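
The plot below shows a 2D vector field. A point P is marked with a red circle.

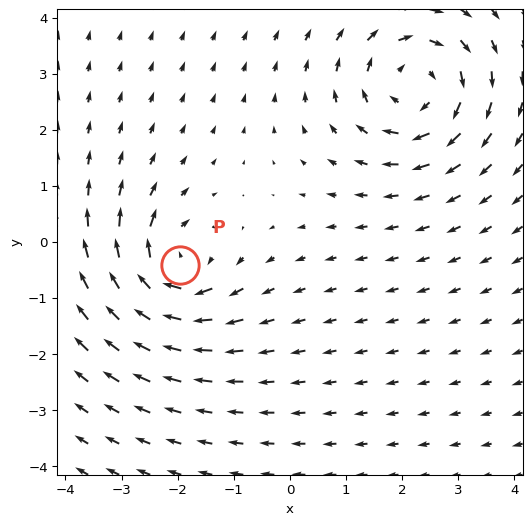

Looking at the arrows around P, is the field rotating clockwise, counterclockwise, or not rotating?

Near P at (-2.0, -0.4) the arrows circulate clockwise. The curl (z-component) there is about -6; negative curl means clockwise rotation.

clockwise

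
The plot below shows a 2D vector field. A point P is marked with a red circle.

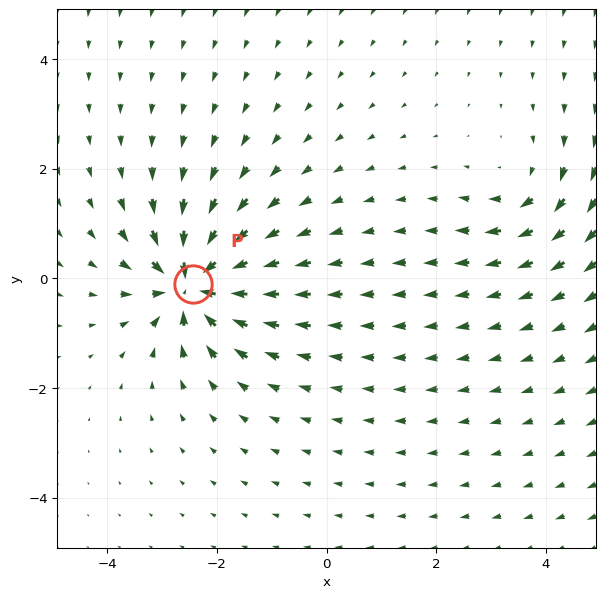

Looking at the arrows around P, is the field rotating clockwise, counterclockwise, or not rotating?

Near P at (-2.4, -0.1) the arrows show no circulation. The curl there is ≈0.

not rotating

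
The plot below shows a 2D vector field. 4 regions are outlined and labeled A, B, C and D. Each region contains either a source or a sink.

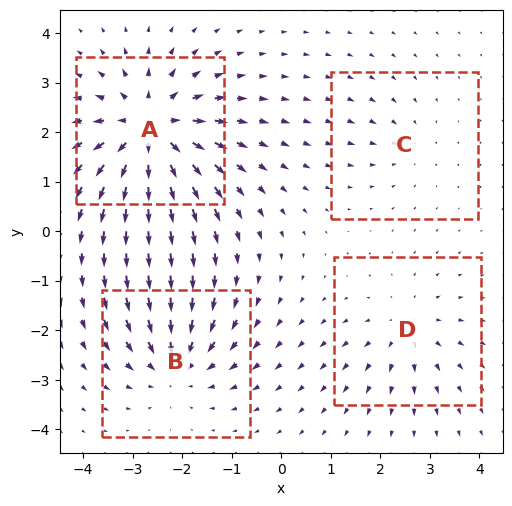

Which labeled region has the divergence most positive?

A

Divergence at each region's feature centre — A: about +8, B: about -5, C: about -2, D: about +4. Region A is most positive.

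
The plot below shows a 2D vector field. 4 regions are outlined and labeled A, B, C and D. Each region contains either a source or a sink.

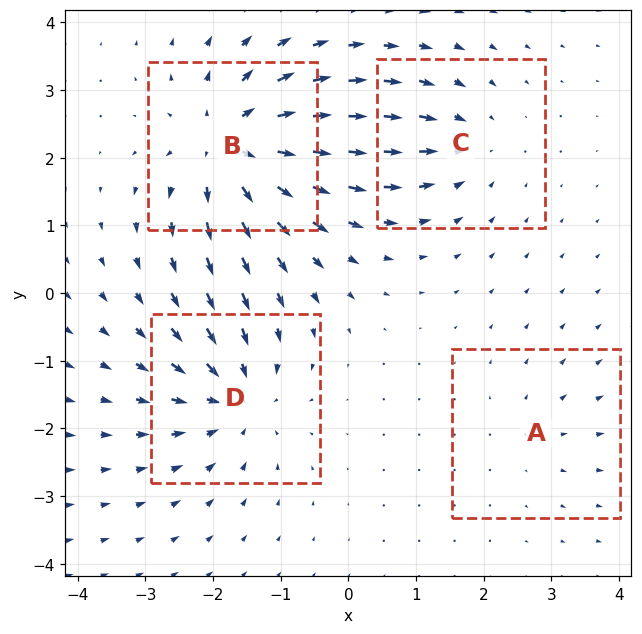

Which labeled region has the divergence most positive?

Divergence at each region's feature centre — A: about +2, B: about +7, C: about -4, D: about -5. Region B is most positive.

B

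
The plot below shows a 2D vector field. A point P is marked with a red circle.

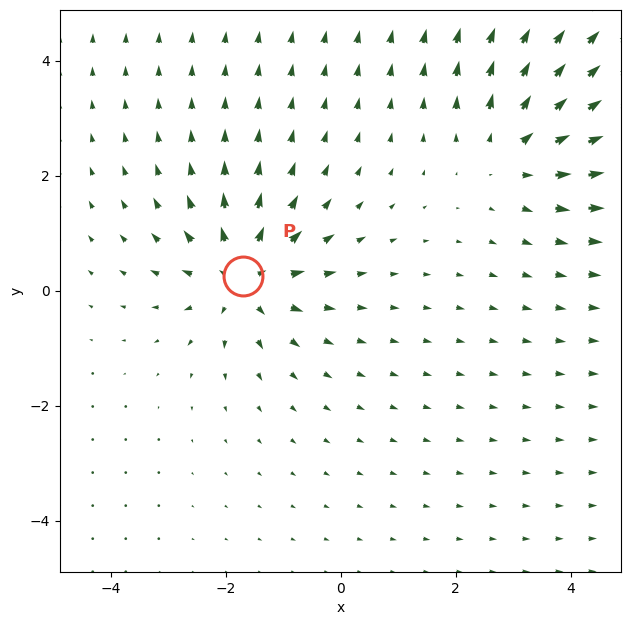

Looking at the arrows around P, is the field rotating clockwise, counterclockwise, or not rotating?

Near P at (-1.7, 0.3) the arrows show no circulation. The curl there is ≈0.

not rotating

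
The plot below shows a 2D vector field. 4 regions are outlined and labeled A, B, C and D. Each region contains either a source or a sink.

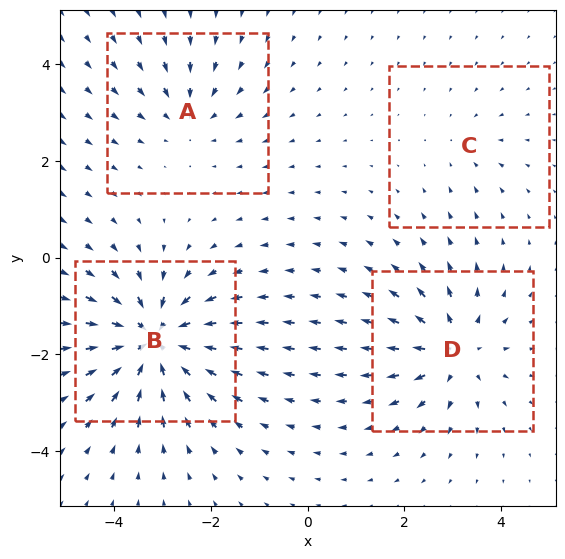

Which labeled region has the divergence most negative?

B

Divergence at each region's feature centre — A: about -4, B: about -8, C: about -2, D: about +6. Region B is most negative.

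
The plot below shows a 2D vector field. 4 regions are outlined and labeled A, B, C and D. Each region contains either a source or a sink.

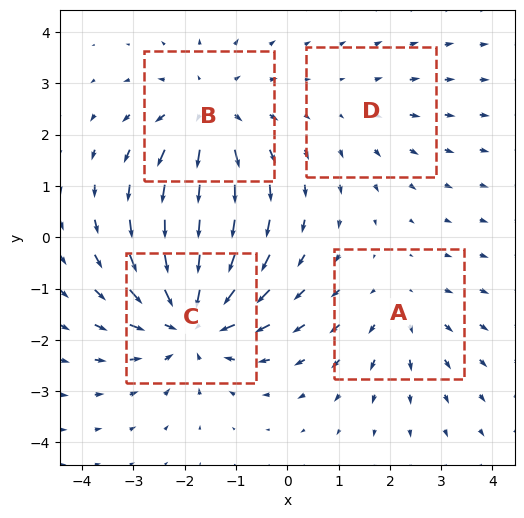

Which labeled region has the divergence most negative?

C

Divergence at each region's feature centre — A: about +3, B: about +5, C: about -6, D: about +2. Region C is most negative.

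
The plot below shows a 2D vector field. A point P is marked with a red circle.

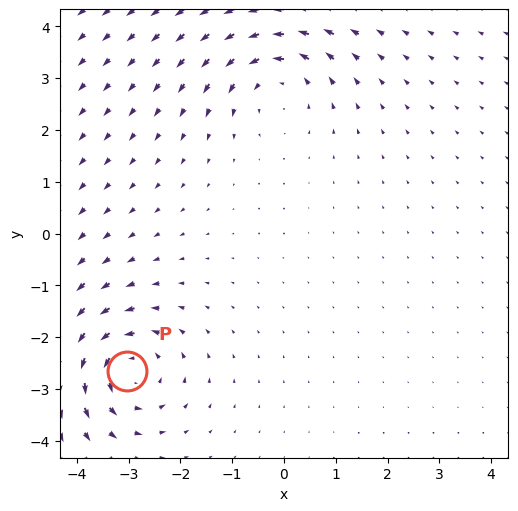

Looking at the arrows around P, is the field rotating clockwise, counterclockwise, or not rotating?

Near P at (-3.0, -2.7) the arrows circulate counterclockwise. The curl (z-component) there is about +4; positive curl means counterclockwise rotation.

counterclockwise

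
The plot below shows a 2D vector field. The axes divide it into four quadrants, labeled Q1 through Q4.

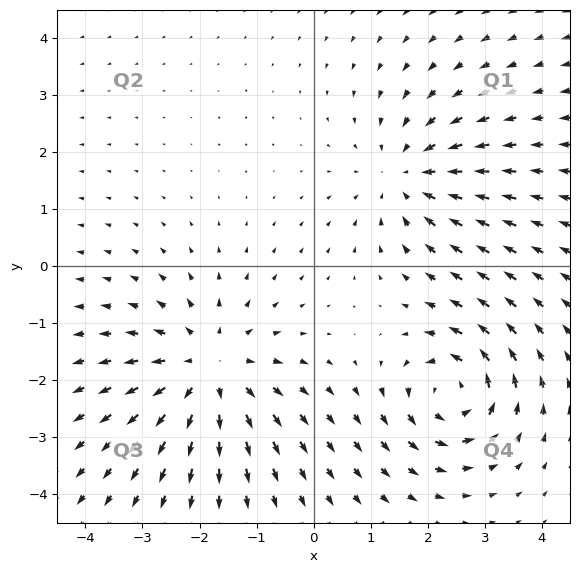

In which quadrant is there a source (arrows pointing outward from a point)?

Q3

The source sits at approximately (-1.8, -1.8), which lies in quadrant Q3. The divergence there is about +4, positive as expected for a source.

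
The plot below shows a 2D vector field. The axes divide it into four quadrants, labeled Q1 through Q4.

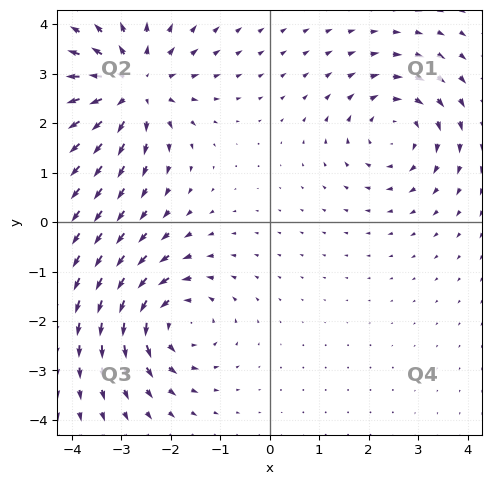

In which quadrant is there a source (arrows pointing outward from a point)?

The source sits at approximately (-2.8, 2.7), which lies in quadrant Q2. The divergence there is about +5, positive as expected for a source.

Q2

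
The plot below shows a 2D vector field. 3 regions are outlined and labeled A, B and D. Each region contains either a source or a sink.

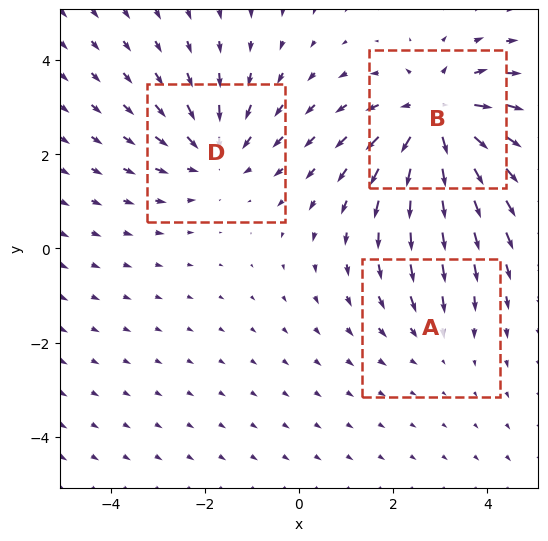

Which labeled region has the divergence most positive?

Divergence at each region's feature centre — A: about -2, B: about +5, D: about -3. Region B is most positive.

B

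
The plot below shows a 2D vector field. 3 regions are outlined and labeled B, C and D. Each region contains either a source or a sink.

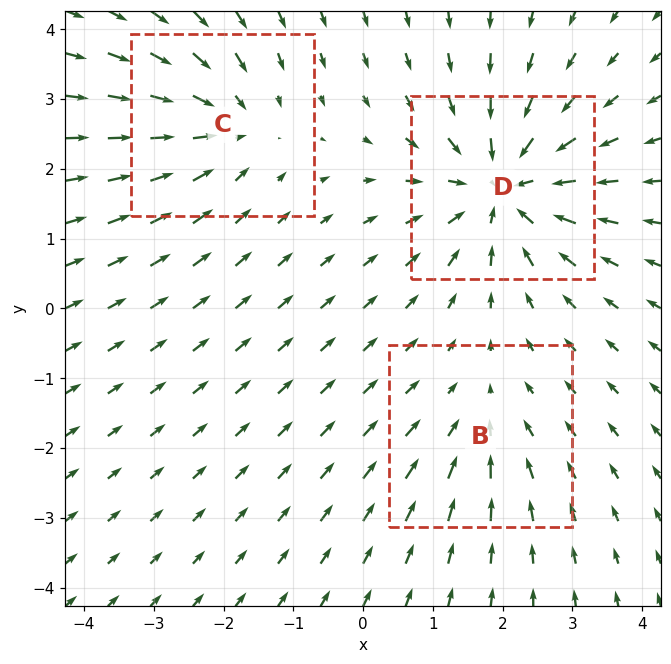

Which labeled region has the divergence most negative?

Divergence at each region's feature centre — B: about -2, C: about -3, D: about -5. Region D is most negative.

D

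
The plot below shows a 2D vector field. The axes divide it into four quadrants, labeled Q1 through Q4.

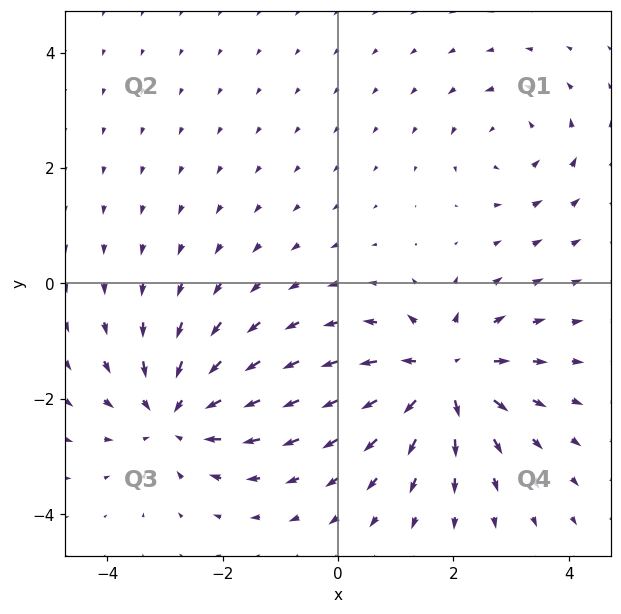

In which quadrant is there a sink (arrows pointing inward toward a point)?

The sink sits at approximately (-2.8, -2.3), which lies in quadrant Q3. The divergence there is about -4, negative as expected for a sink.

Q3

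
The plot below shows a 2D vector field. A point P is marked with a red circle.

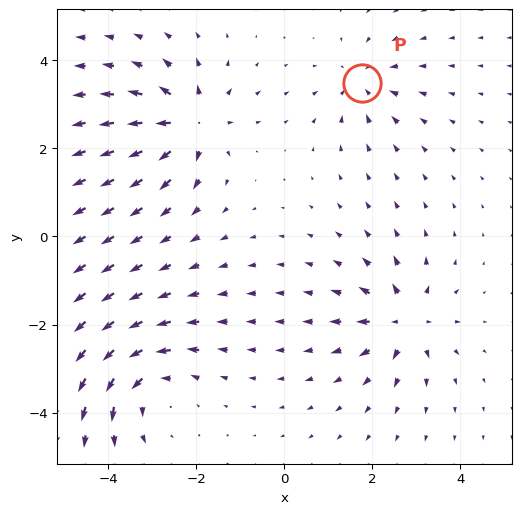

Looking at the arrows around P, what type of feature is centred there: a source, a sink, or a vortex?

sink

At P (1.8, 3.5) the arrows converge inward. Divergence about -4, curl ≈0 — negative divergence with near-zero curl is a sink.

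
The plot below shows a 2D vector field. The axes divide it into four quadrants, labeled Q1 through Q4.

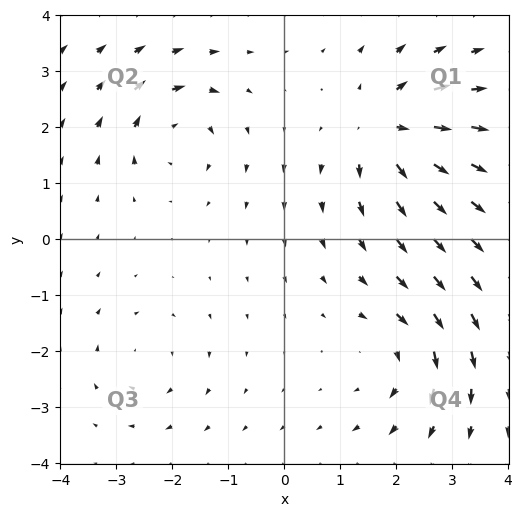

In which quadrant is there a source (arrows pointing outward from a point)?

Q1

The source sits at approximately (1.8, 1.9), which lies in quadrant Q1. The divergence there is about +6, positive as expected for a source.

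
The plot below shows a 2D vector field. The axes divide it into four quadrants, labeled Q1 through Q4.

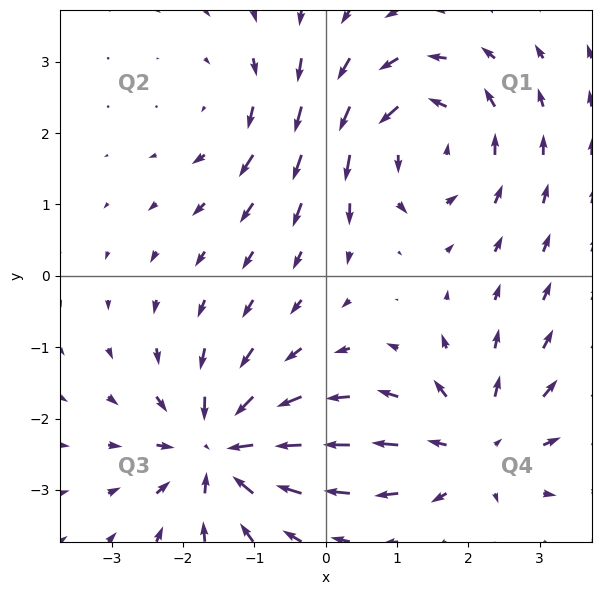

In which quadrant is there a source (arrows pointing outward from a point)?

The source sits at approximately (2.1, -2.4), which lies in quadrant Q4. The divergence there is about +4, positive as expected for a source.

Q4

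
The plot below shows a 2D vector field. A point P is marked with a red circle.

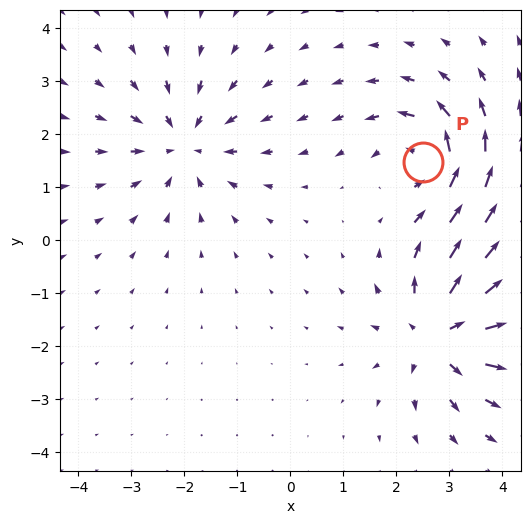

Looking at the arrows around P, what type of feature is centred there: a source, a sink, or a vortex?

vortex

At P (2.5, 1.5) the arrows circulate counterclockwise. Divergence ≈0, curl about +5 — near-zero divergence with nonzero curl is a vortex.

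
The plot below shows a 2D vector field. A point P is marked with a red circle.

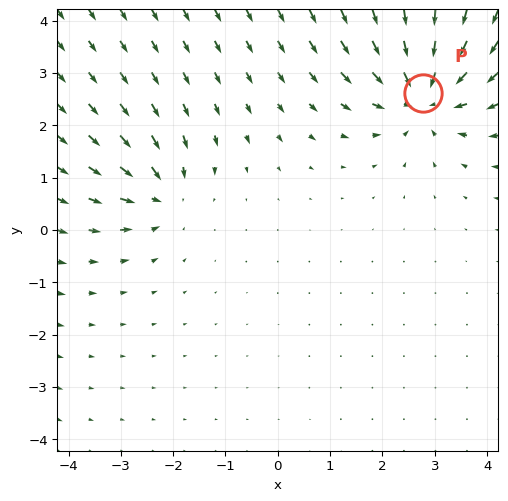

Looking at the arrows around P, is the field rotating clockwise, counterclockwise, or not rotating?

Near P at (2.8, 2.6) the arrows show no circulation. The curl there is ≈0.

not rotating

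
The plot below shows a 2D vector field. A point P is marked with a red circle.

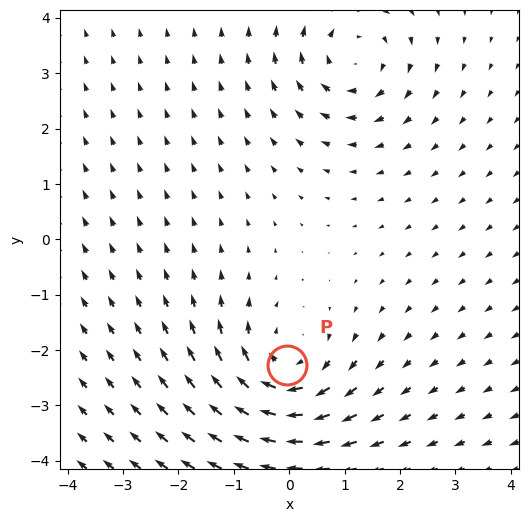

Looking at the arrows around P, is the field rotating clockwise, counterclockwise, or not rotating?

Near P at (-0.0, -2.3) the arrows circulate clockwise. The curl (z-component) there is about -3; negative curl means clockwise rotation.

clockwise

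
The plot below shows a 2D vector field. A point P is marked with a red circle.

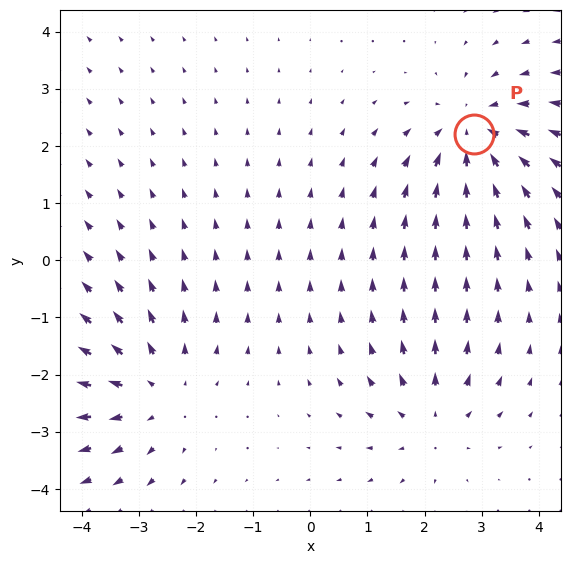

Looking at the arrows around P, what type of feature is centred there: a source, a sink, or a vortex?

sink

At P (2.9, 2.2) the arrows converge inward. Divergence about -4, curl ≈0 — negative divergence with near-zero curl is a sink.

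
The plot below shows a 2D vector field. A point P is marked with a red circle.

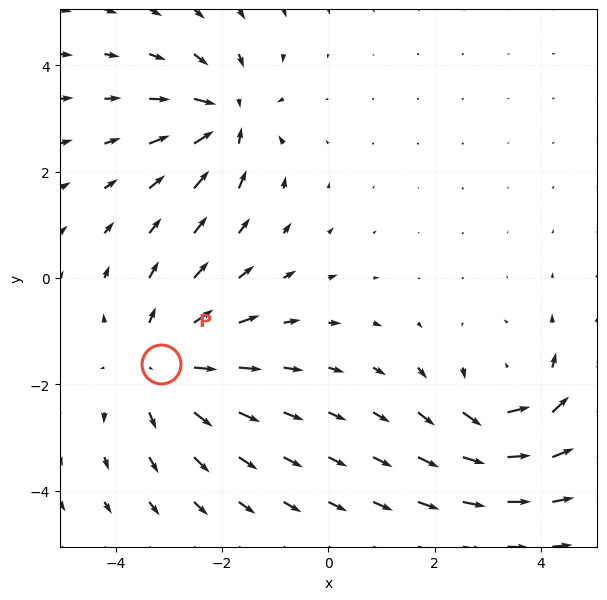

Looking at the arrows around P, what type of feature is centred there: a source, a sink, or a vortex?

At P (-3.1, -1.6) the arrows spread outward. Divergence about +3, curl ≈0 — positive divergence with near-zero curl is a source.

source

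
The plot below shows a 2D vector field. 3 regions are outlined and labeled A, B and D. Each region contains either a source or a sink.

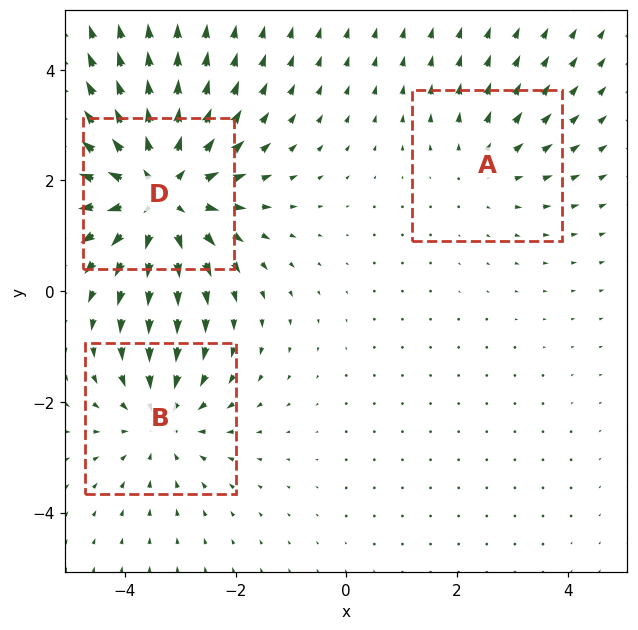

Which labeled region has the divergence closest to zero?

A

Divergence at each region's feature centre — A: about +2, B: about -3, D: about +4. Region A is closest to zero.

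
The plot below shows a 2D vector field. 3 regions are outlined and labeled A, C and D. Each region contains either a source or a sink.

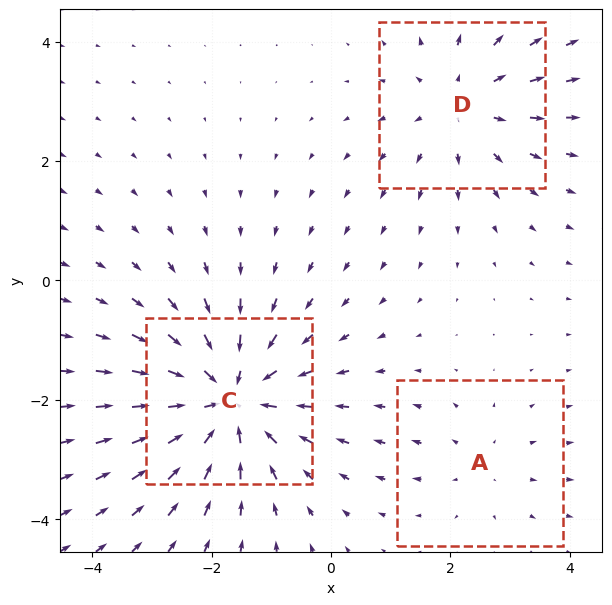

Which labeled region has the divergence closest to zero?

Divergence at each region's feature centre — A: about +2, C: about -5, D: about +3. Region A is closest to zero.

A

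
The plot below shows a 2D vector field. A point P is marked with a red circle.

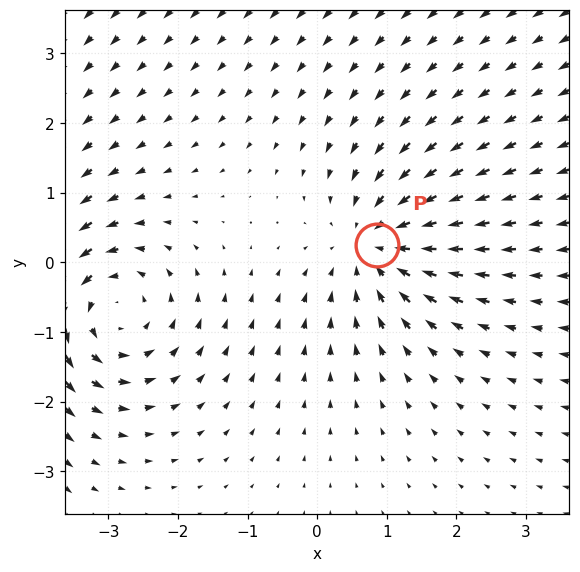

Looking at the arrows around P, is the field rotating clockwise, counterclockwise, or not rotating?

not rotating

Near P at (0.9, 0.3) the arrows show no circulation. The curl there is ≈0.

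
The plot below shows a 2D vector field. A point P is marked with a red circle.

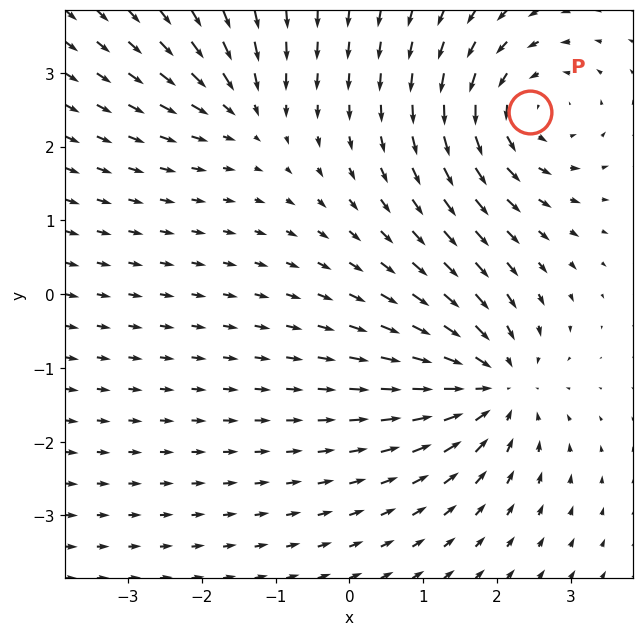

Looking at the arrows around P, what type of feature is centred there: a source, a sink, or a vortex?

vortex

At P (2.4, 2.5) the arrows circulate counterclockwise. Divergence ≈0, curl about +5 — near-zero divergence with nonzero curl is a vortex.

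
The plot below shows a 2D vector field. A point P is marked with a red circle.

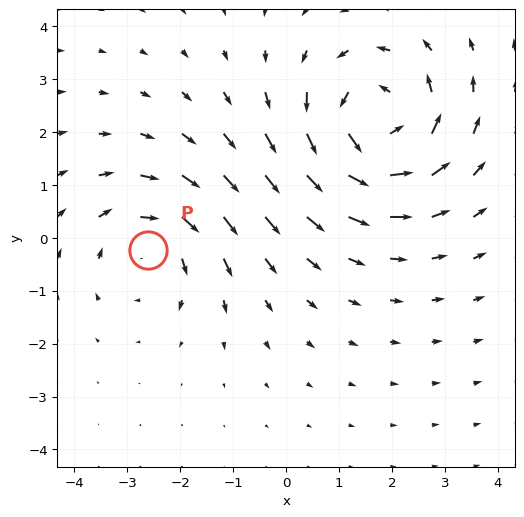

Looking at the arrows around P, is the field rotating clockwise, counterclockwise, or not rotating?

clockwise

Near P at (-2.6, -0.2) the arrows circulate clockwise. The curl (z-component) there is about -3; negative curl means clockwise rotation.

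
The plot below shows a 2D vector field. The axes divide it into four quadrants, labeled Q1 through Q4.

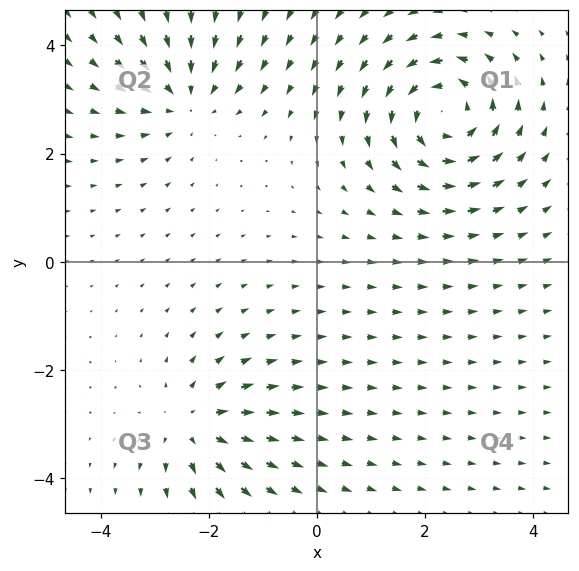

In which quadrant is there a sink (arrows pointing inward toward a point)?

The sink sits at approximately (-2.5, 3.0), which lies in quadrant Q2. The divergence there is about -3, negative as expected for a sink.

Q2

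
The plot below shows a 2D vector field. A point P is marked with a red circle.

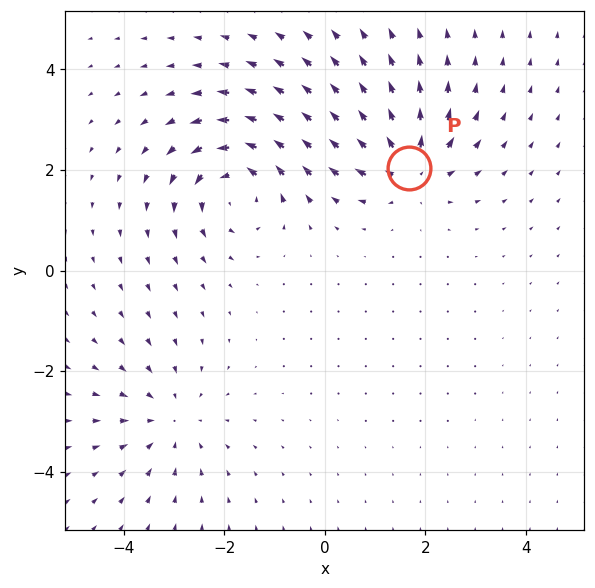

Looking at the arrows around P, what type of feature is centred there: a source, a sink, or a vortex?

source

At P (1.7, 2.0) the arrows spread outward. Divergence about +5, curl ≈0 — positive divergence with near-zero curl is a source.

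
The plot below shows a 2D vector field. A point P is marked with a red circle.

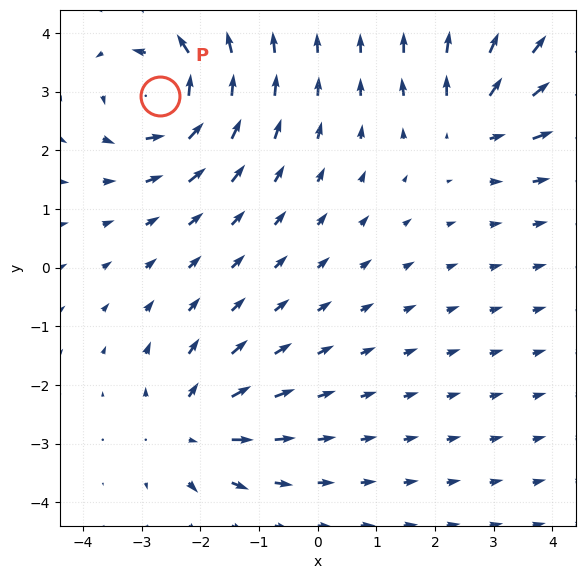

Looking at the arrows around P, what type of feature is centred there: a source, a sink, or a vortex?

vortex

At P (-2.7, 2.9) the arrows circulate counterclockwise. Divergence ≈0, curl about +6 — near-zero divergence with nonzero curl is a vortex.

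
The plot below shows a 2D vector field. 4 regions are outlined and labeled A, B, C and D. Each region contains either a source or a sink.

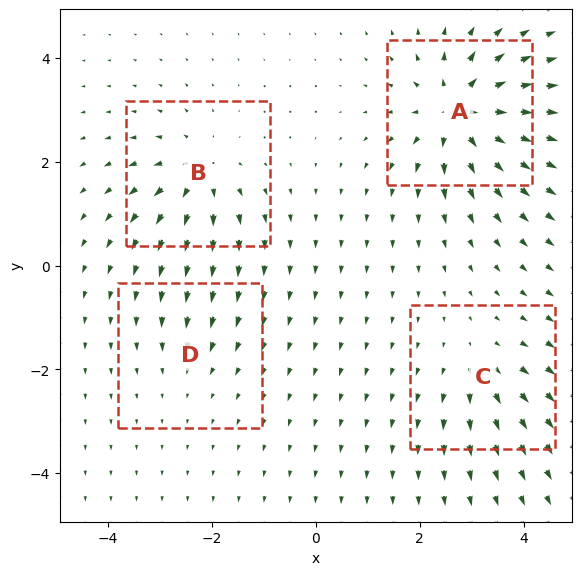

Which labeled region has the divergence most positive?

A

Divergence at each region's feature centre — A: about +8, B: about +5, C: about +4, D: about -2. Region A is most positive.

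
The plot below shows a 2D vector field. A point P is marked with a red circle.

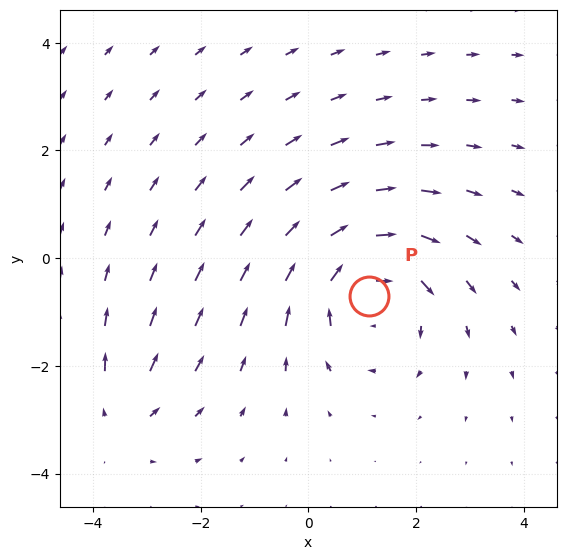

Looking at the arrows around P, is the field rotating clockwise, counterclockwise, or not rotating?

Near P at (1.1, -0.7) the arrows circulate clockwise. The curl (z-component) there is about -4; negative curl means clockwise rotation.

clockwise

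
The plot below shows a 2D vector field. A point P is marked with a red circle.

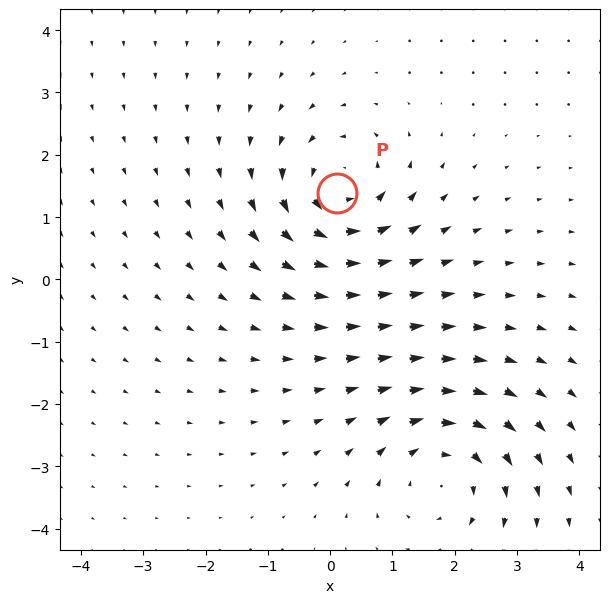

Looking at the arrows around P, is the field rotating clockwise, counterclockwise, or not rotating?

Near P at (0.1, 1.4) the arrows circulate counterclockwise. The curl (z-component) there is about +5; positive curl means counterclockwise rotation.

counterclockwise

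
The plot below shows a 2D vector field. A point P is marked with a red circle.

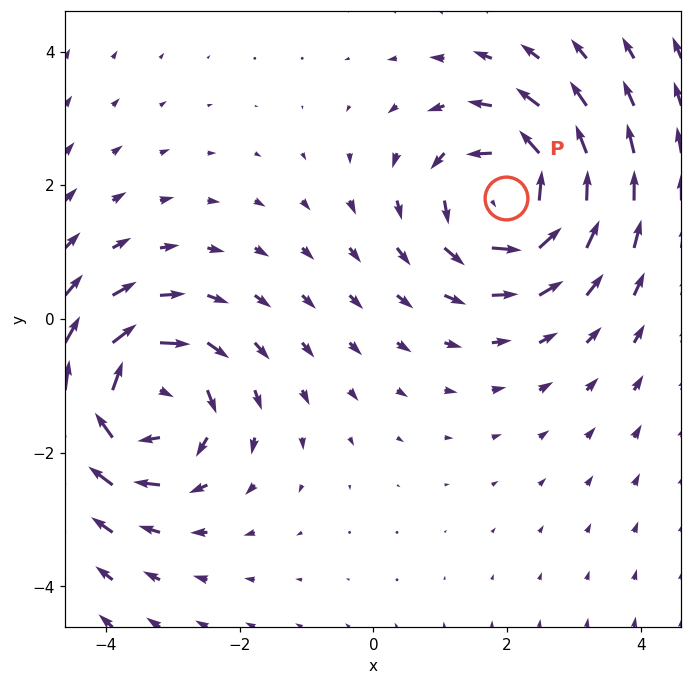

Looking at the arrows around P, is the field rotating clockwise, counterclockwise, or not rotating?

counterclockwise

Near P at (2.0, 1.8) the arrows circulate counterclockwise. The curl (z-component) there is about +6; positive curl means counterclockwise rotation.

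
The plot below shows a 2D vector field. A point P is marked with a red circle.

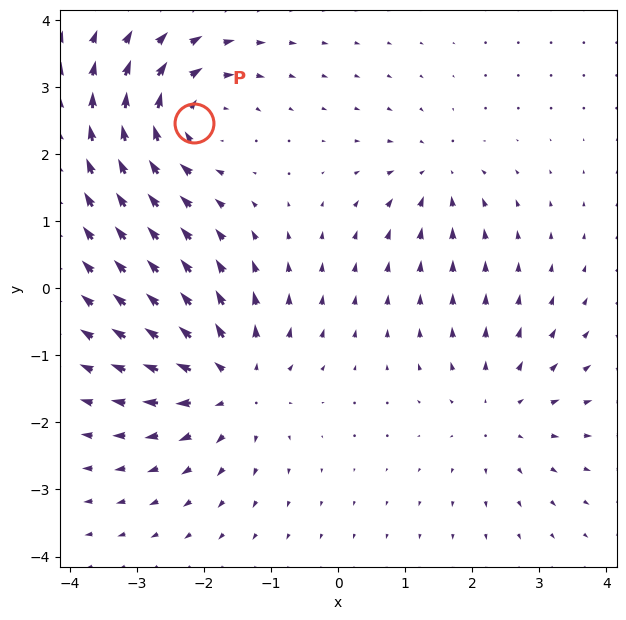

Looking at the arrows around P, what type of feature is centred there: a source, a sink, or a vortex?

At P (-2.2, 2.5) the arrows circulate clockwise. Divergence ≈0, curl about -6 — near-zero divergence with nonzero curl is a vortex.

vortex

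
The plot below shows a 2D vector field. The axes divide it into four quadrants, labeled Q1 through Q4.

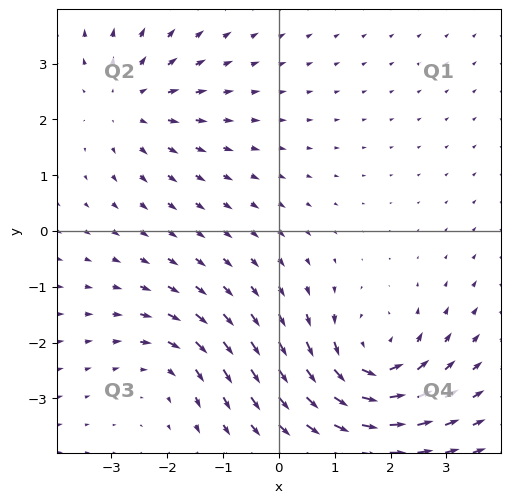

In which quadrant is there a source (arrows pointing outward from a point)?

The source sits at approximately (-2.7, 2.3), which lies in quadrant Q2. The divergence there is about +3, positive as expected for a source.

Q2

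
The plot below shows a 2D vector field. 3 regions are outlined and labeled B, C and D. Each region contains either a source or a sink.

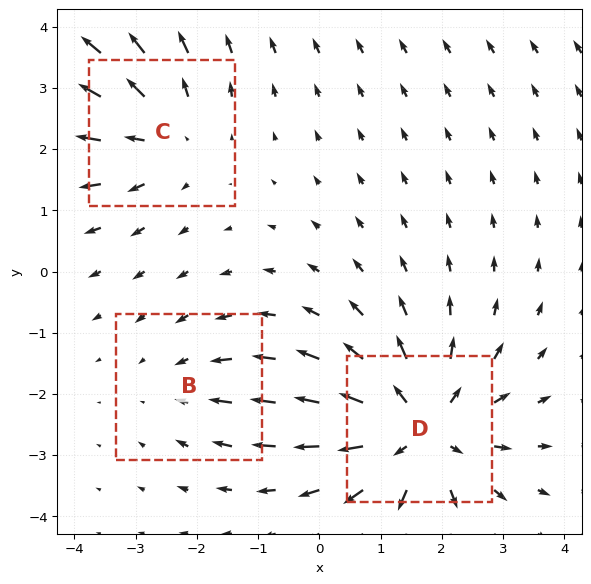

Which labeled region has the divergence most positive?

Divergence at each region's feature centre — B: about -2, C: about +3, D: about +5. Region D is most positive.

D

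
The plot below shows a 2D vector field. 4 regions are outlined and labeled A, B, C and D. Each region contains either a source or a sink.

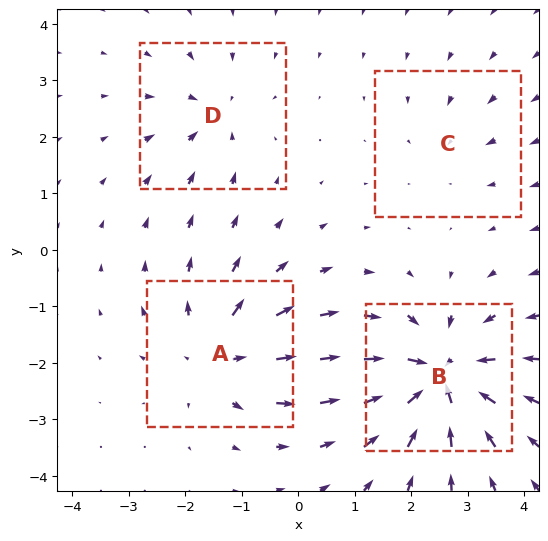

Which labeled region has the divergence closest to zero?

Divergence at each region's feature centre — A: about +5, B: about -8, C: about -2, D: about -4. Region C is closest to zero.

C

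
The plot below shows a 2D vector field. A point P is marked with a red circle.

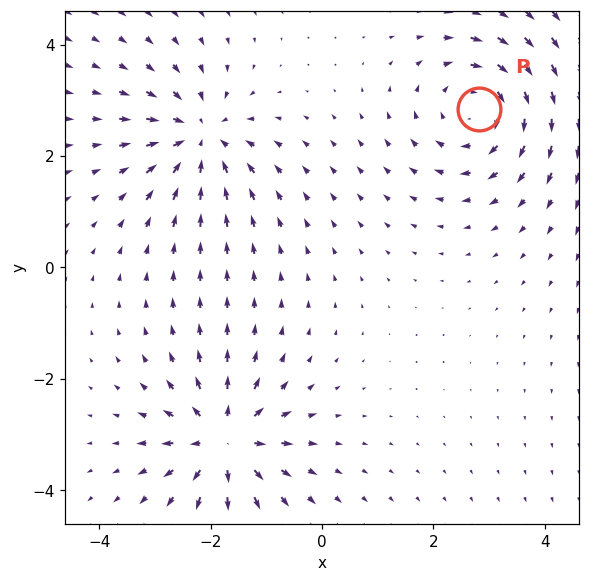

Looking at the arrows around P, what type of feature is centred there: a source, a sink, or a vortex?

vortex

At P (2.8, 2.9) the arrows circulate clockwise. Divergence ≈0, curl about -4 — near-zero divergence with nonzero curl is a vortex.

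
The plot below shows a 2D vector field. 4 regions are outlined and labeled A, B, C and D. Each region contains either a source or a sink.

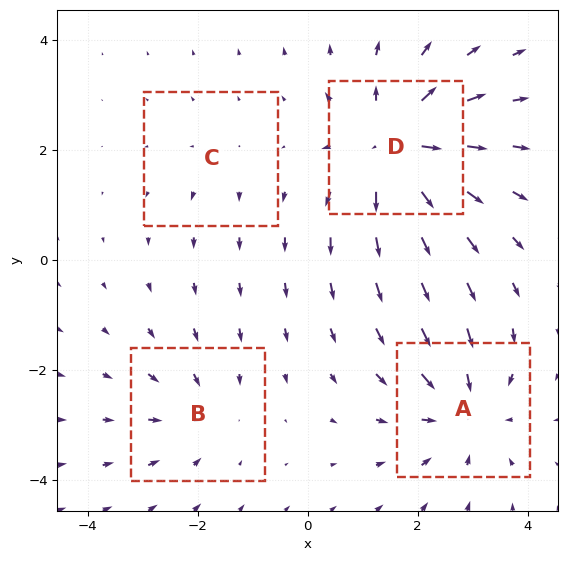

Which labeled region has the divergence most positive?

Divergence at each region's feature centre — A: about -5, B: about -3, C: about +2, D: about +7. Region D is most positive.

D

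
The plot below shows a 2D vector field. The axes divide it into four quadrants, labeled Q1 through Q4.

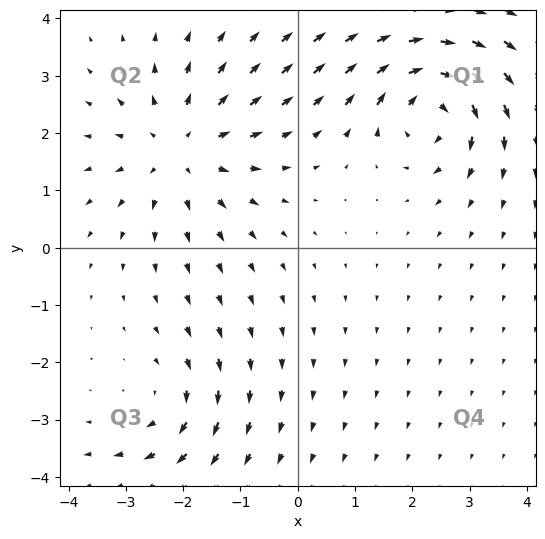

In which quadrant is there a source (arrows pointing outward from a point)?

Q2

The source sits at approximately (-2.0, 1.7), which lies in quadrant Q2. The divergence there is about +3, positive as expected for a source.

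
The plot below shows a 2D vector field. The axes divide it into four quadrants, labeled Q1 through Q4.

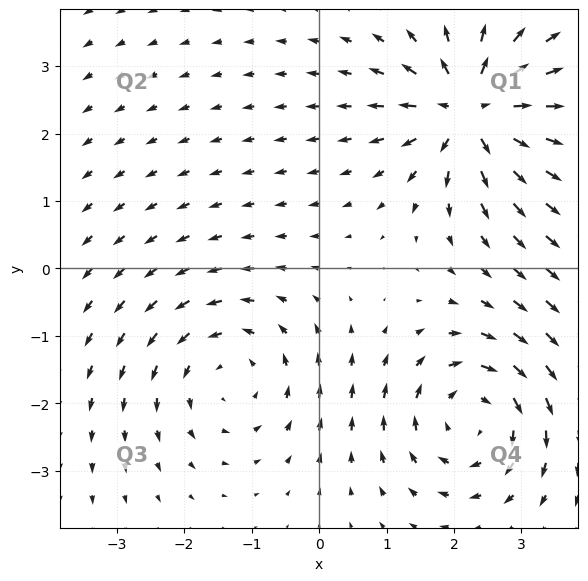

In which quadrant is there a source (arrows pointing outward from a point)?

The source sits at approximately (2.3, 2.3), which lies in quadrant Q1. The divergence there is about +7, positive as expected for a source.

Q1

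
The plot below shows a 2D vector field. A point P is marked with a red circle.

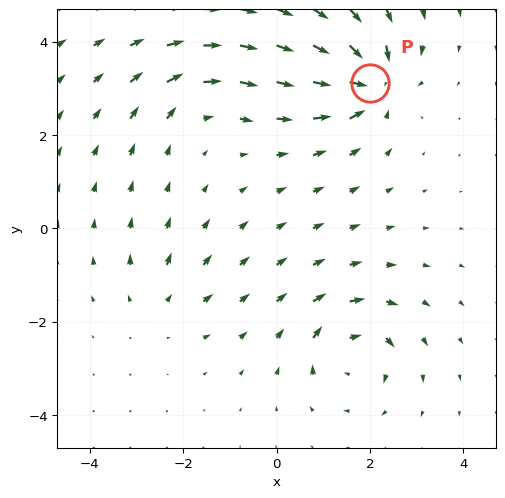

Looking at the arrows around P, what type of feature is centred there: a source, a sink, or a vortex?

At P (2.0, 3.1) the arrows converge inward. Divergence about -7, curl ≈0 — negative divergence with near-zero curl is a sink.

sink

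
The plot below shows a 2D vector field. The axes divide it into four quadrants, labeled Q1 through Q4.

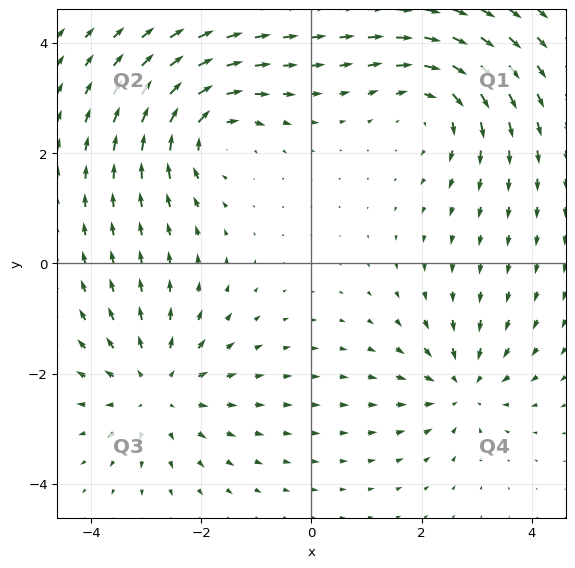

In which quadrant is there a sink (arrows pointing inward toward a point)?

The sink sits at approximately (2.8, -2.2), which lies in quadrant Q4. The divergence there is about -3, negative as expected for a sink.

Q4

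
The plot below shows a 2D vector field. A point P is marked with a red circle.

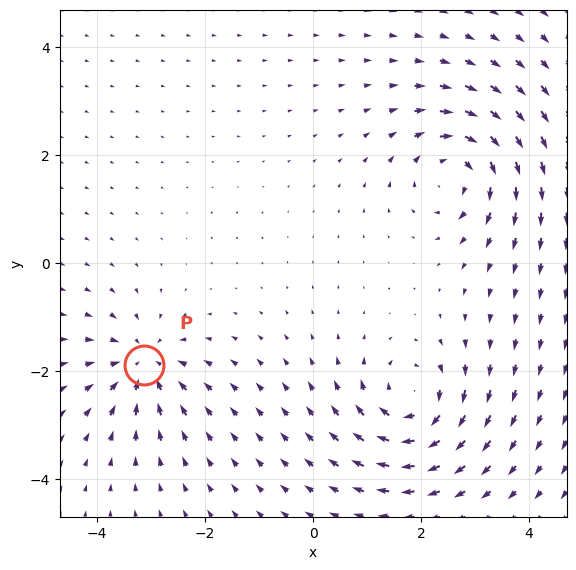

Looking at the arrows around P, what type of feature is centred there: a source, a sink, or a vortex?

sink

At P (-3.1, -1.9) the arrows converge inward. Divergence about -4, curl ≈0 — negative divergence with near-zero curl is a sink.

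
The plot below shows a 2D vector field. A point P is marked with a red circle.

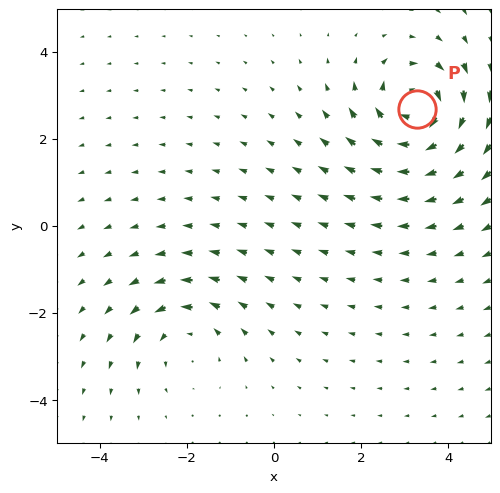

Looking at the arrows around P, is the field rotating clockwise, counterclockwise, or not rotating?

Near P at (3.3, 2.7) the arrows circulate clockwise. The curl (z-component) there is about -5; negative curl means clockwise rotation.

clockwise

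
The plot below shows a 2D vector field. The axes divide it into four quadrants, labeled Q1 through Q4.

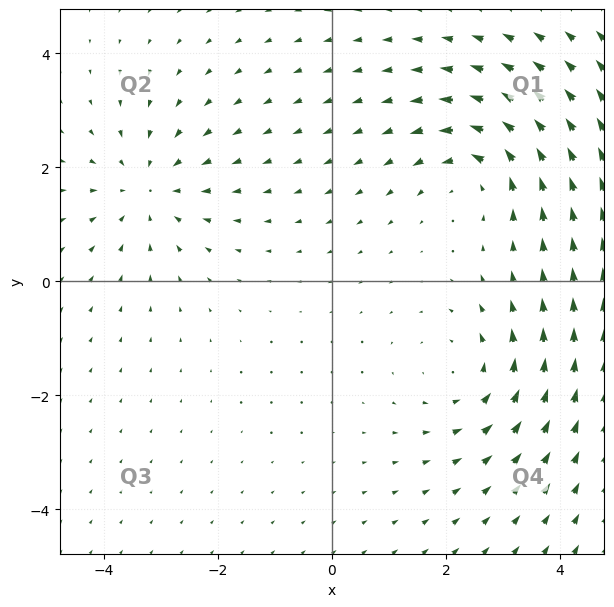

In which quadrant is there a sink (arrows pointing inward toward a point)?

The sink sits at approximately (-3.2, 1.6), which lies in quadrant Q2. The divergence there is about -4, negative as expected for a sink.

Q2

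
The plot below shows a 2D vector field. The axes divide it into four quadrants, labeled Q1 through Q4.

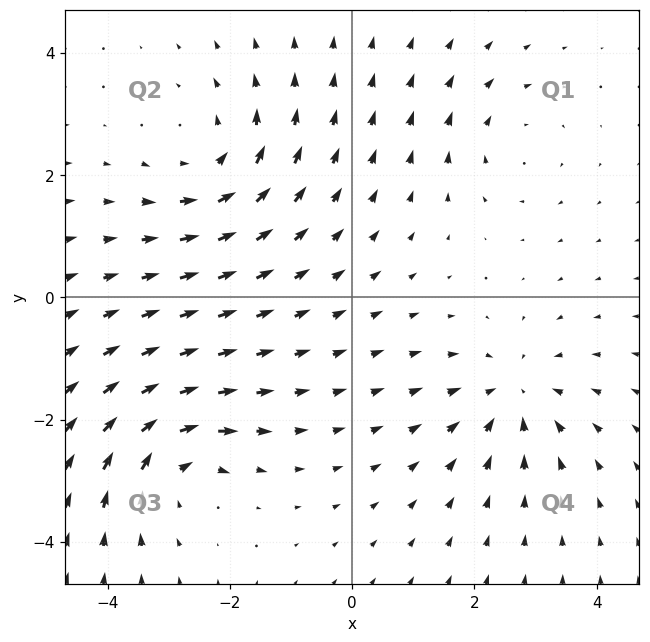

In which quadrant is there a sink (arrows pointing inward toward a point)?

The sink sits at approximately (2.6, -1.6), which lies in quadrant Q4. The divergence there is about -4, negative as expected for a sink.

Q4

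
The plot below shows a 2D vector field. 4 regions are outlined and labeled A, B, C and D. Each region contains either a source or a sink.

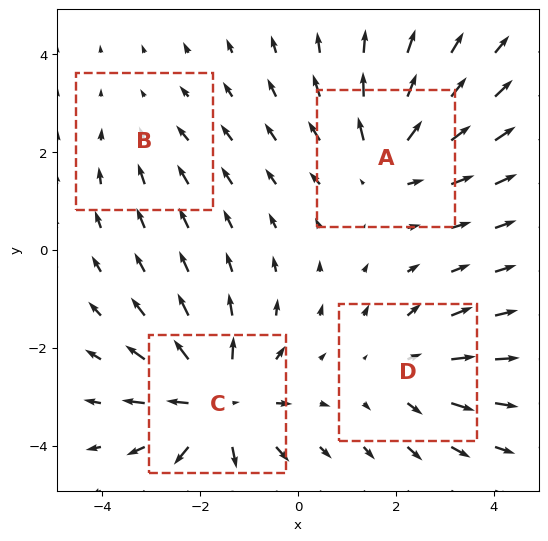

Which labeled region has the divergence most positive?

C

Divergence at each region's feature centre — A: about +4, B: about -2, C: about +6, D: about +3. Region C is most positive.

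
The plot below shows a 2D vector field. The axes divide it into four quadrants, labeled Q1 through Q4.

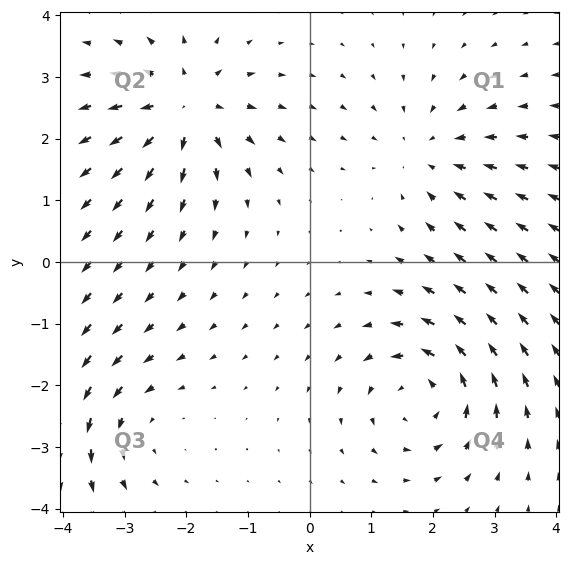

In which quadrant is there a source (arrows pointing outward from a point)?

Q2

The source sits at approximately (-2.0, 2.5), which lies in quadrant Q2. The divergence there is about +5, positive as expected for a source.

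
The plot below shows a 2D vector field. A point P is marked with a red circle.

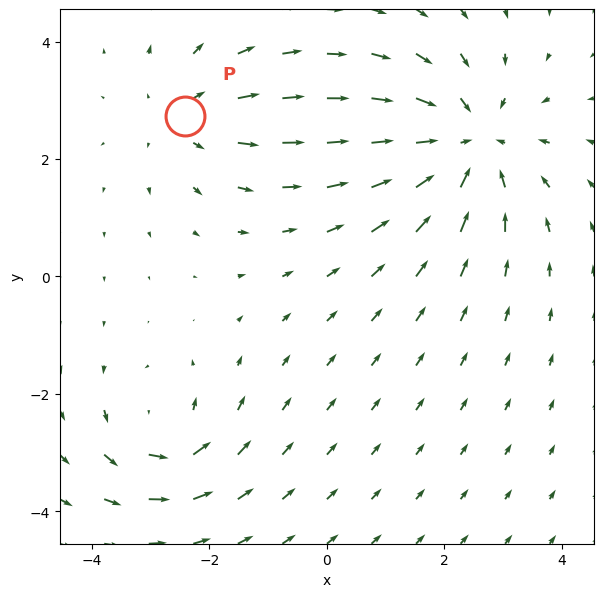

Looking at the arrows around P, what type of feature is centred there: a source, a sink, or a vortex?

source

At P (-2.4, 2.7) the arrows spread outward. Divergence about +2, curl ≈0 — positive divergence with near-zero curl is a source.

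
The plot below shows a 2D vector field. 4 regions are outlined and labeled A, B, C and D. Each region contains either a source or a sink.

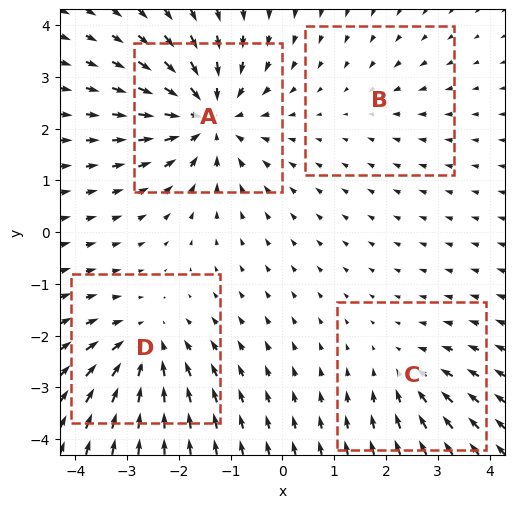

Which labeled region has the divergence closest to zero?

B

Divergence at each region's feature centre — A: about -7, B: about -2, C: about -3, D: about -5. Region B is closest to zero.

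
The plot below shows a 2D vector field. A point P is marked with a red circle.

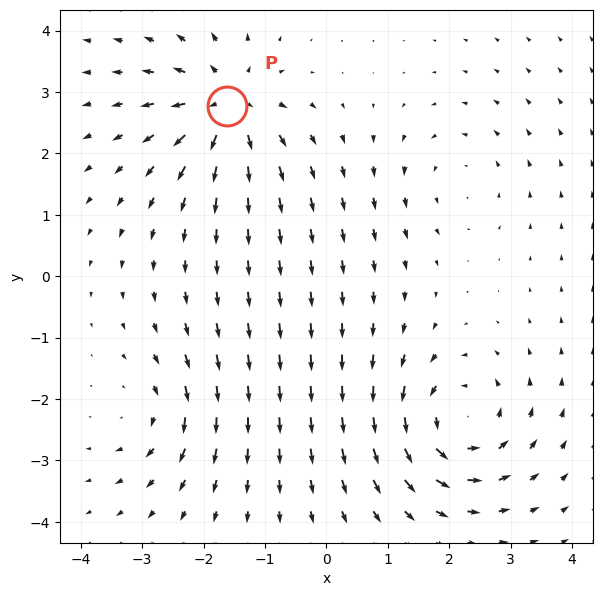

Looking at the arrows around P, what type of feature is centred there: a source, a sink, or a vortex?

source

At P (-1.6, 2.8) the arrows spread outward. Divergence about +6, curl ≈0 — positive divergence with near-zero curl is a source.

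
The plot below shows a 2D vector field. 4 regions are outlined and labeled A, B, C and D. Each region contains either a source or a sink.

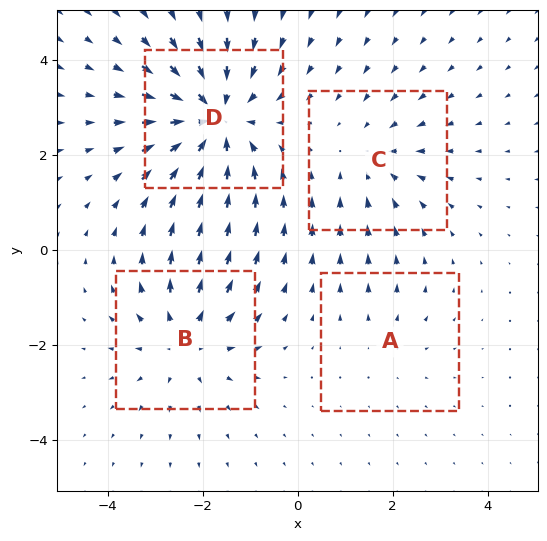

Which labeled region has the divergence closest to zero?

A

Divergence at each region's feature centre — A: about +2, B: about +4, C: about -3, D: about -6. Region A is closest to zero.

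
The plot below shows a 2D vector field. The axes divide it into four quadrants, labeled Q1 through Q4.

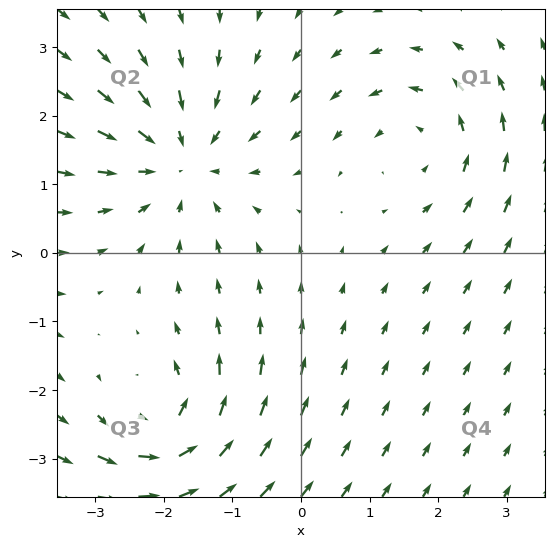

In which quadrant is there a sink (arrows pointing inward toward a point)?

The sink sits at approximately (-1.7, 1.4), which lies in quadrant Q2. The divergence there is about -3, negative as expected for a sink.

Q2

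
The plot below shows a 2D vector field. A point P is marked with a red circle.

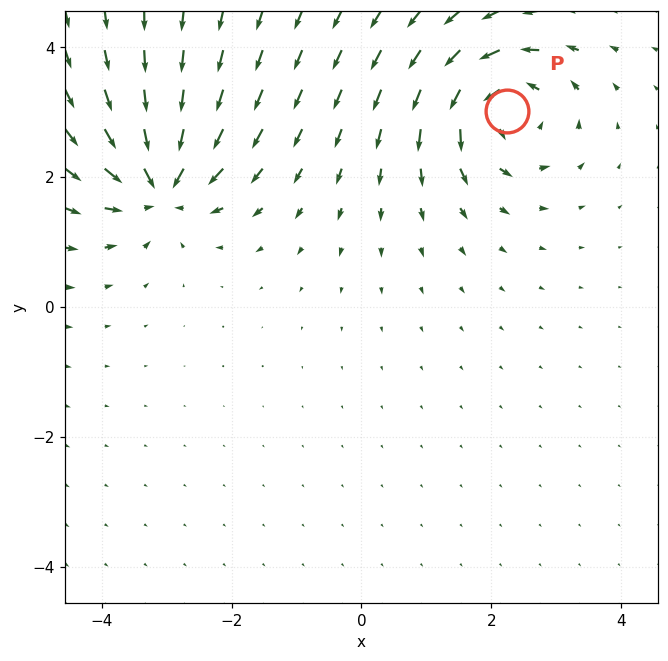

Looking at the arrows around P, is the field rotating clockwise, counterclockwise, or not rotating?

counterclockwise

Near P at (2.2, 3.0) the arrows circulate counterclockwise. The curl (z-component) there is about +4; positive curl means counterclockwise rotation.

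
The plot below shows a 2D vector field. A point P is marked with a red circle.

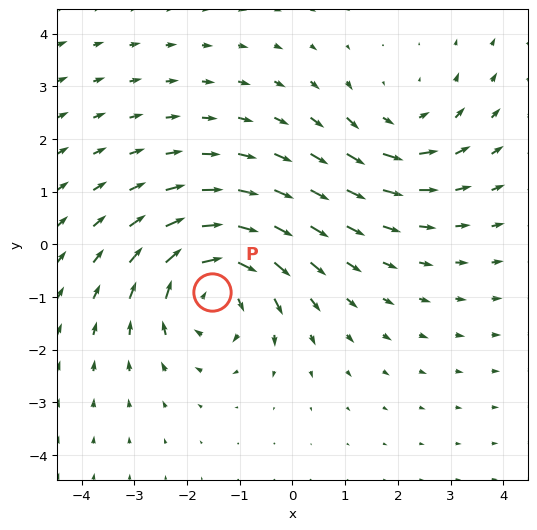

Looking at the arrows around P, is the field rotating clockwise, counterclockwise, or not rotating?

Near P at (-1.5, -0.9) the arrows circulate clockwise. The curl (z-component) there is about -4; negative curl means clockwise rotation.

clockwise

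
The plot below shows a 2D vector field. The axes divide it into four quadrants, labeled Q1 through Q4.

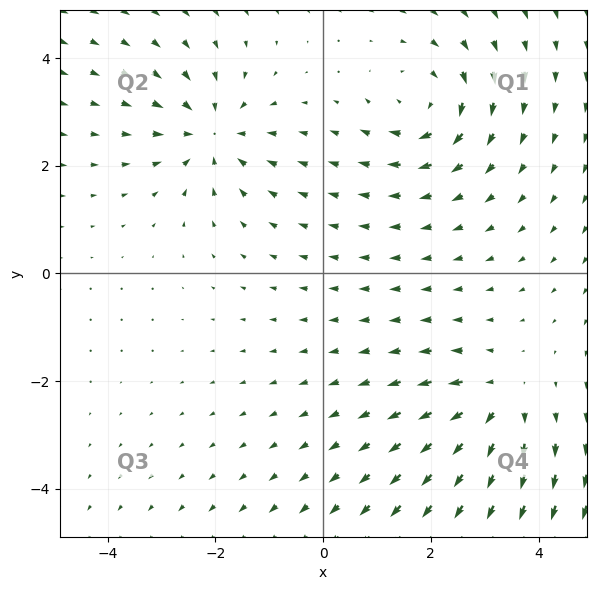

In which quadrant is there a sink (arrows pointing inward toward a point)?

The sink sits at approximately (-2.1, 2.6), which lies in quadrant Q2. The divergence there is about -4, negative as expected for a sink.

Q2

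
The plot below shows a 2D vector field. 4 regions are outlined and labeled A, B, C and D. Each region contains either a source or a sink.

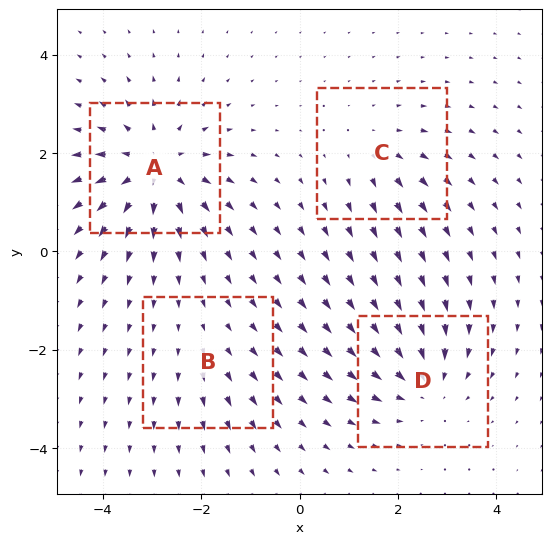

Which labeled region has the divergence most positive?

Divergence at each region's feature centre — A: about +6, B: about +2, C: about +3, D: about -5. Region A is most positive.

A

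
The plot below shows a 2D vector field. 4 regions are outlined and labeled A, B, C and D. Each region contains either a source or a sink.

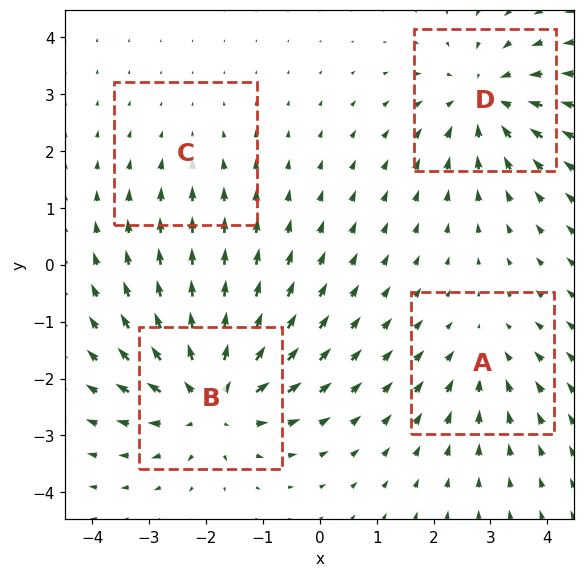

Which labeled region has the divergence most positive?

B

Divergence at each region's feature centre — A: about -3, B: about +6, C: about -2, D: about -5. Region B is most positive.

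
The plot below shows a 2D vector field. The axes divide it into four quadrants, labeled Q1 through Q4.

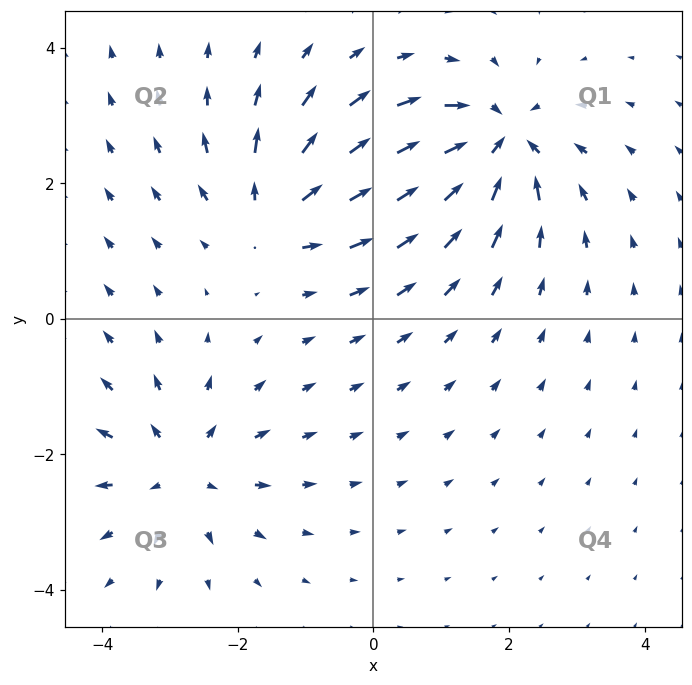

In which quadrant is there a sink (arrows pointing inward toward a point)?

The sink sits at approximately (1.8, 2.6), which lies in quadrant Q1. The divergence there is about -6, negative as expected for a sink.

Q1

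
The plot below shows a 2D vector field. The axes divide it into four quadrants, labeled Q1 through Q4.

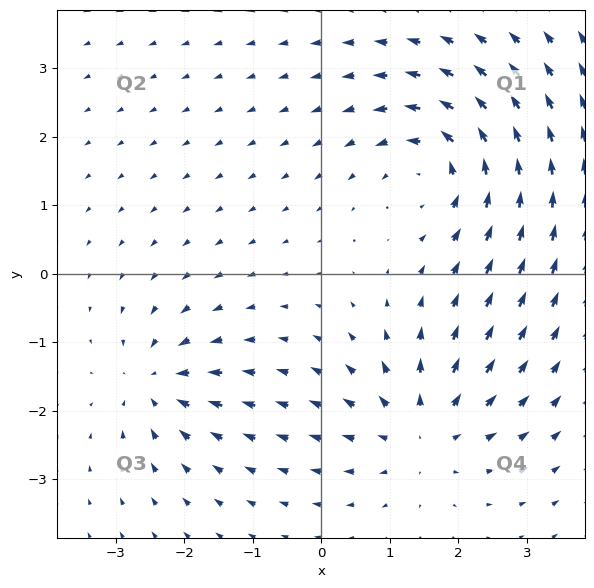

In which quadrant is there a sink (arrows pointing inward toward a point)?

The sink sits at approximately (-2.4, -1.6), which lies in quadrant Q3. The divergence there is about -5, negative as expected for a sink.

Q3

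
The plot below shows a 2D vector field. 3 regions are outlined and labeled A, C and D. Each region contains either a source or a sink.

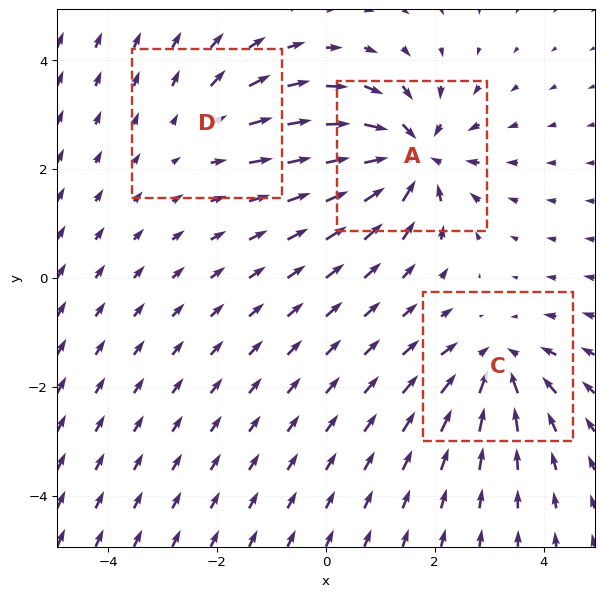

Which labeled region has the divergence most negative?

A

Divergence at each region's feature centre — A: about -5, C: about -4, D: about +2. Region A is most negative.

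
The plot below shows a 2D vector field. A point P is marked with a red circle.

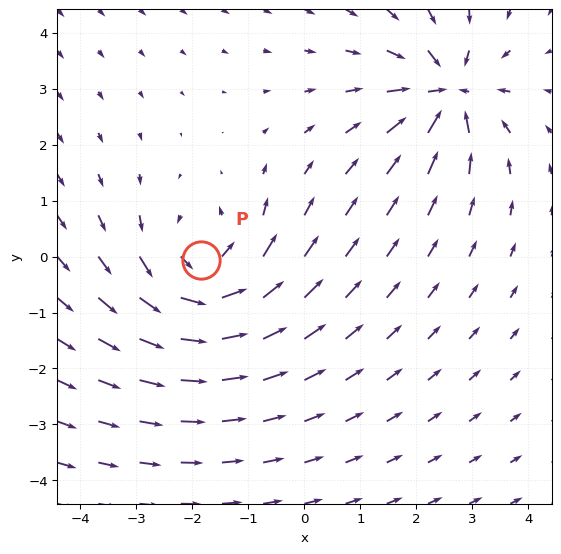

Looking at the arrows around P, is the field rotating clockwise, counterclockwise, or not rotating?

Near P at (-1.8, -0.1) the arrows circulate counterclockwise. The curl (z-component) there is about +4; positive curl means counterclockwise rotation.

counterclockwise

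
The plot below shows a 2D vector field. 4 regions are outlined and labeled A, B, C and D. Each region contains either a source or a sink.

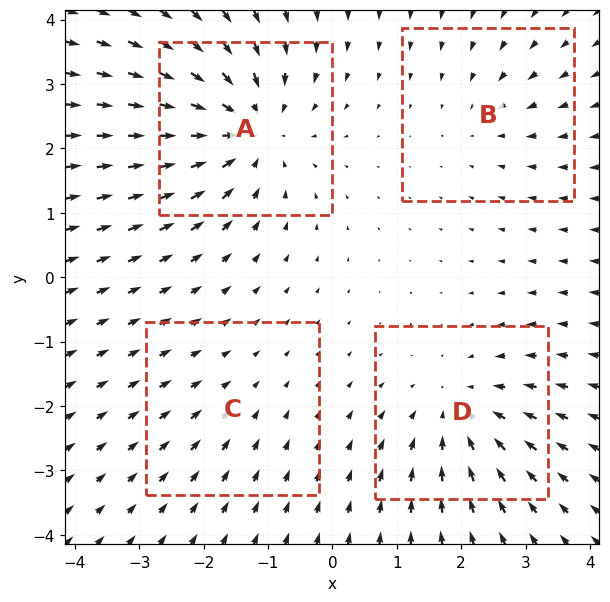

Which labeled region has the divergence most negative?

A

Divergence at each region's feature centre — A: about -7, B: about -3, C: about -2, D: about -5. Region A is most negative.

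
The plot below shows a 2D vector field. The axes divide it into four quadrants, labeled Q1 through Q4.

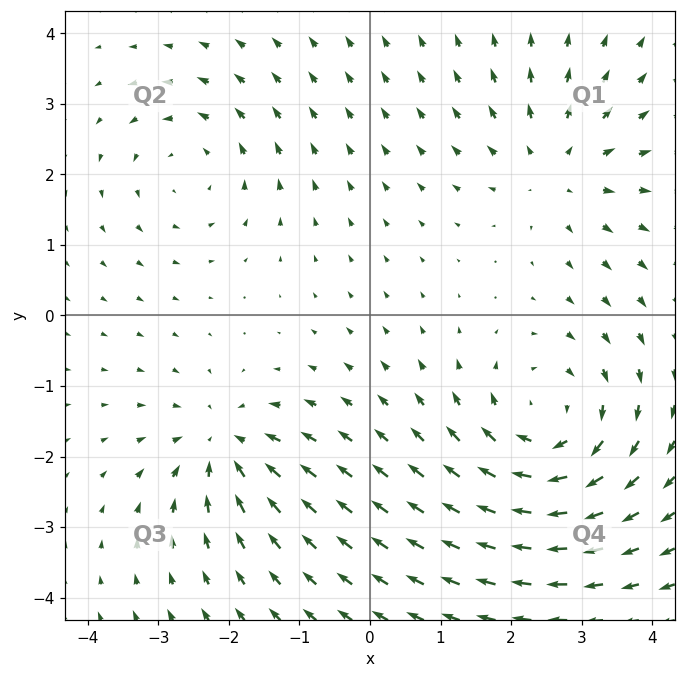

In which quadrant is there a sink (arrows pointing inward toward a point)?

Q3

The sink sits at approximately (-2.1, -1.8), which lies in quadrant Q3. The divergence there is about -4, negative as expected for a sink.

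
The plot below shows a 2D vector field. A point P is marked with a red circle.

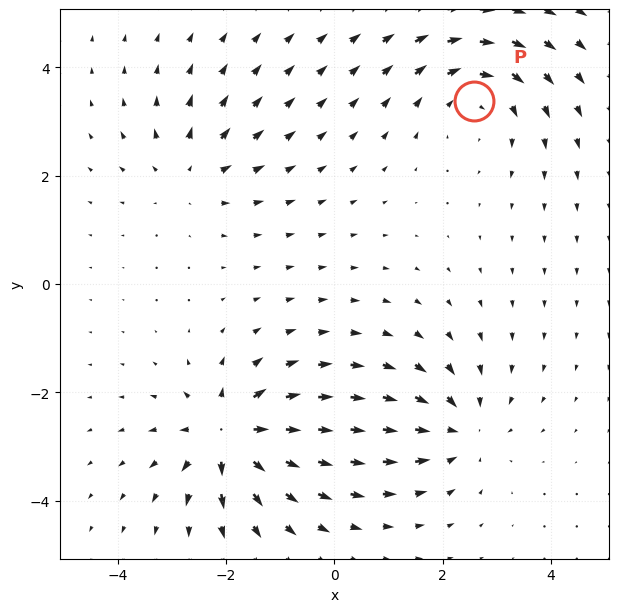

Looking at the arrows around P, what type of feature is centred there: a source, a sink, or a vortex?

vortex

At P (2.6, 3.4) the arrows circulate clockwise. Divergence ≈0, curl about -3 — near-zero divergence with nonzero curl is a vortex.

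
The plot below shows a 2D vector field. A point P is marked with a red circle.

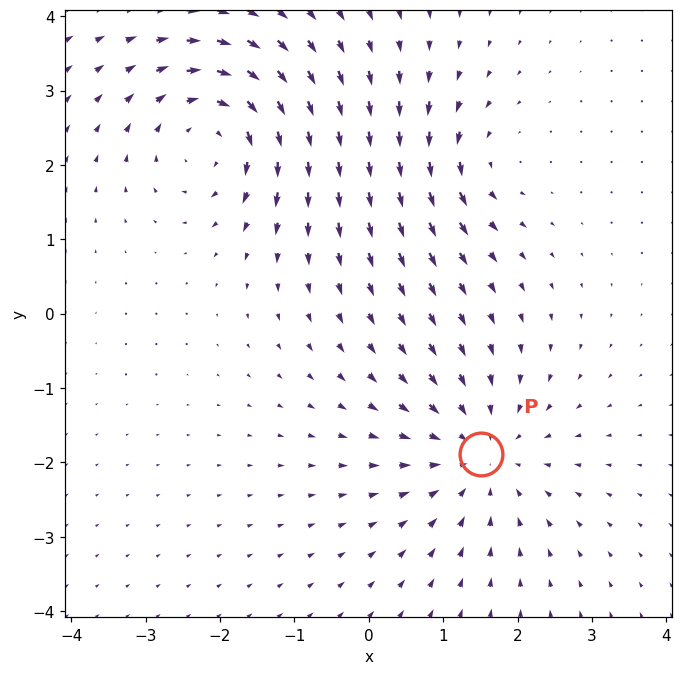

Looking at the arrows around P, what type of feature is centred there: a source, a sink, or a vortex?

sink

At P (1.5, -1.9) the arrows converge inward. Divergence about -4, curl ≈0 — negative divergence with near-zero curl is a sink.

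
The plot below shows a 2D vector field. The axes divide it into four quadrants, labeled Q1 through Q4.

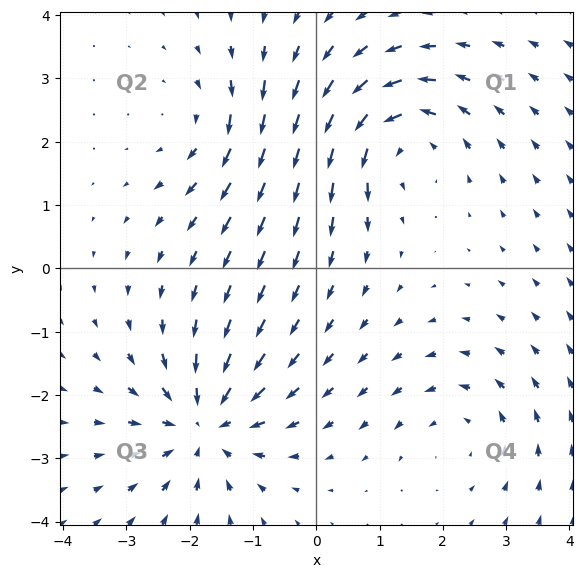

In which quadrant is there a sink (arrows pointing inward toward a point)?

The sink sits at approximately (-1.8, -2.5), which lies in quadrant Q3. The divergence there is about -5, negative as expected for a sink.

Q3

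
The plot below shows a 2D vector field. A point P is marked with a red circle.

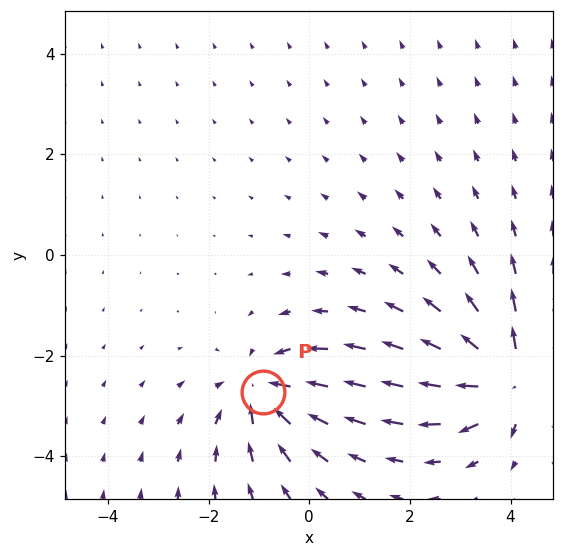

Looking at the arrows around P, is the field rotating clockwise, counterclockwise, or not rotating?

Near P at (-0.9, -2.7) the arrows show no circulation. The curl there is ≈0.

not rotating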